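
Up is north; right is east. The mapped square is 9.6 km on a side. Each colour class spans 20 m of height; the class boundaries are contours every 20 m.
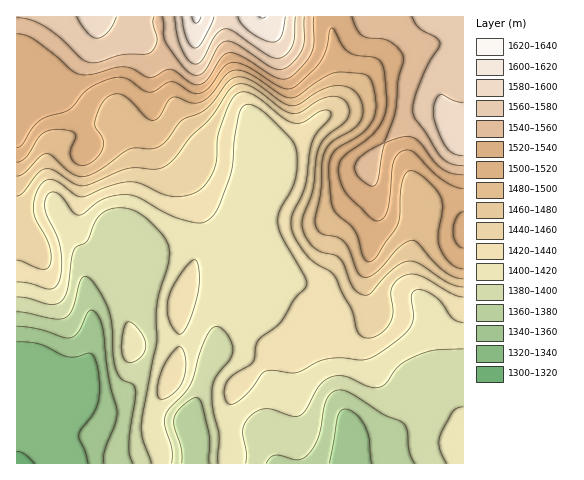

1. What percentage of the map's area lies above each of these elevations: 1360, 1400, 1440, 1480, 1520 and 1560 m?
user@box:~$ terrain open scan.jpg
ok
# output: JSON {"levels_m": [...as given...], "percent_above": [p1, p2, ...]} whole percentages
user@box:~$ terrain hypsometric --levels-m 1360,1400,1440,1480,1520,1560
{"levels_m": [1360, 1400, 1440, 1480, 1520, 1560], "percent_above": [93, 75, 44, 34, 20, 8]}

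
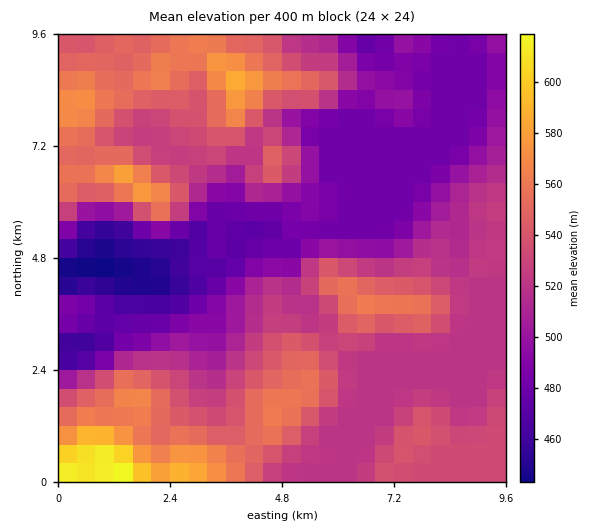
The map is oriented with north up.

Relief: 440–625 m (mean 520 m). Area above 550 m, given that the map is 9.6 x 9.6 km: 18.3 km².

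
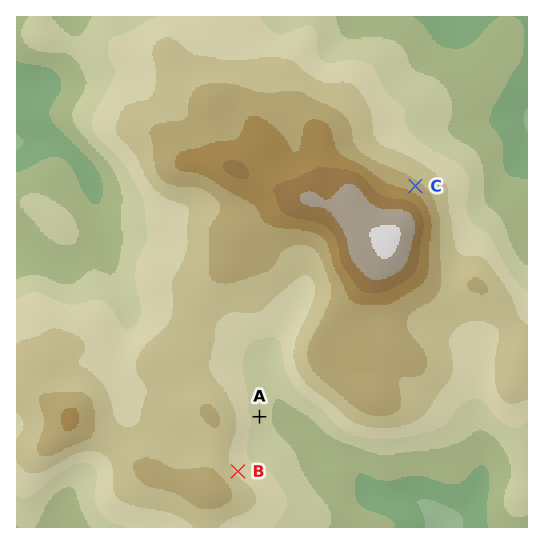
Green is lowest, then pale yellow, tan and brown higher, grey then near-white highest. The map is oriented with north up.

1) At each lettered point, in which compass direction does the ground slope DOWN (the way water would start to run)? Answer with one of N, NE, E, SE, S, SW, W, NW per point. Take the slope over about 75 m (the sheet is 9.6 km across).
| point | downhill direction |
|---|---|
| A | E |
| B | NE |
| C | NE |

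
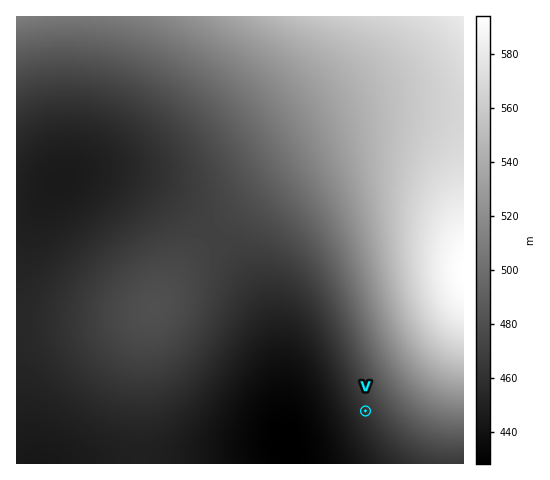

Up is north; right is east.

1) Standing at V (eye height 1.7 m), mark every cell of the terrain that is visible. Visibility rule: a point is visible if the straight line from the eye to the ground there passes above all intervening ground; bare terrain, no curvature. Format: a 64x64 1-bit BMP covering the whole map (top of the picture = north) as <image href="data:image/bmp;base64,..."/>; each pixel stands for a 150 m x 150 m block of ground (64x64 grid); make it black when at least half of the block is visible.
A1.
<image width="64" height="64" href="data:image/bmp;base64,Qk0+AgAAAAAAAD4AAAAoAAAAQAAAAEAAAAABAAEAAAAAAAACAAATCwAAEwsAAAIAAAAAAAAA////AAAAAADAA//////4AIAD//////AAAAH/////8AAAAf/////wAAAA//////AAAAD/////+AAAAP/////8AAAA//////4AAAB//////wAAAH//////gAAAf//////AAAB//////+AAAH//////4AAAP////f/gAAA////8/+AAAD////z/4AAAP///+P/gAAAf///4f+AAAB////h/wAAAH///+D+AAAAP///4HgAAAA////gAAAAAB///8AAAAAAH///wAAAAAAP///AAAAAAAf//8AAAAAAB///wAAAAAAD///AAAAAAAH//8AAAAAAAP//wAAAAAAAf//AAAAAAAA//8AAAAAAAB//wAAAAAAAD//AAAAAAAAH/8AAAAAAAAP/wAAAAAAAA//AAAAAAAAB/4AAAAAAAAD/gAAAAAAAAH+AAAAAAAAAfwAAAAAAAAAcAAAAAAAAAAAAAAAAAAAAAAAAAAAAAAAAAAAAAAAAAAAAAAAAAAAAAAAAAAAAAAAAAAAAAAAAAAAAAAAAAAAAAAAAAAAAAAAAAAAAAAAAPgAAAAAAAAH/AAAAAAAAD/+AAAAAAAB//4AAAAAAB///wAAAAAD////AAAAD/////+AAAAP/////4AAAA//////wAAAD//////AAAAP/////+AAAA//////4AAAD//////gAAAA=="/>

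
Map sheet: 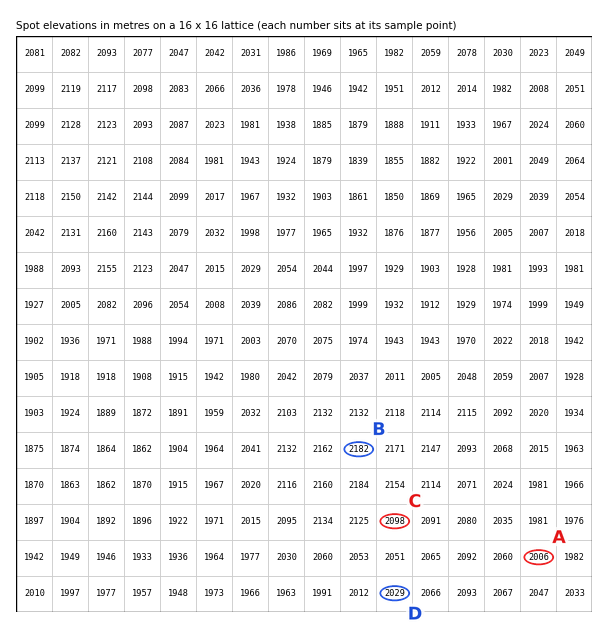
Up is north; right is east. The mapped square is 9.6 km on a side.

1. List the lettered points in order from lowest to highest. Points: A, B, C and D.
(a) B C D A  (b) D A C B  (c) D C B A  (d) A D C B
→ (d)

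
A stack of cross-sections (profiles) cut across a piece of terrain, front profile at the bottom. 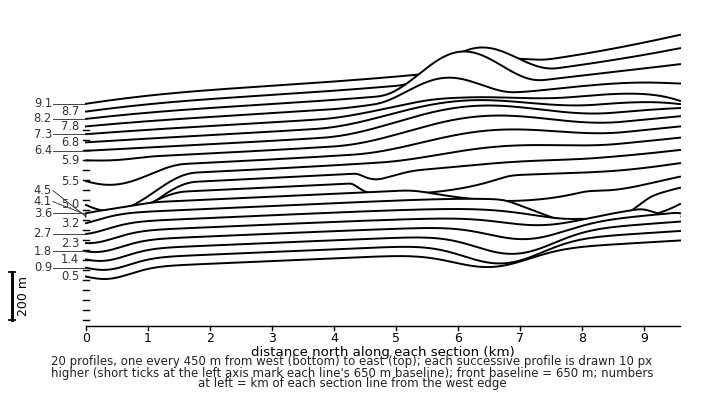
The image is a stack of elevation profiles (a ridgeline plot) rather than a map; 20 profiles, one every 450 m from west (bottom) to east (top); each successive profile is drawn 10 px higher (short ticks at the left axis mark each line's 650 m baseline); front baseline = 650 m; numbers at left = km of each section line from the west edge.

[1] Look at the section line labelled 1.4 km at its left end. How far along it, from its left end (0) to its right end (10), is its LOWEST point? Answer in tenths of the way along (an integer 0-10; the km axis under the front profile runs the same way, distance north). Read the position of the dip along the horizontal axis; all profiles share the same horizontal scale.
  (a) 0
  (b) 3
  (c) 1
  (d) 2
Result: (a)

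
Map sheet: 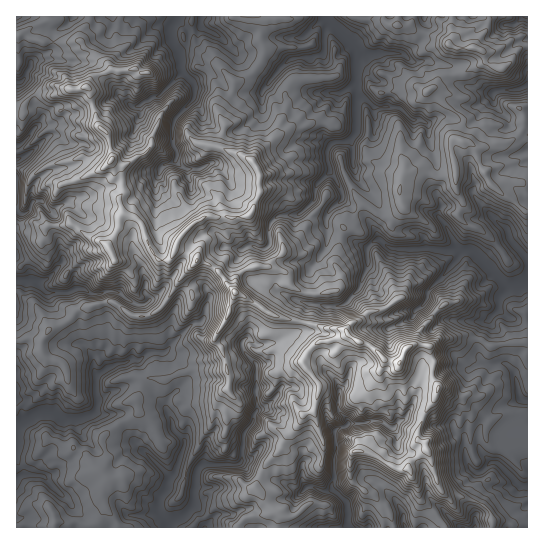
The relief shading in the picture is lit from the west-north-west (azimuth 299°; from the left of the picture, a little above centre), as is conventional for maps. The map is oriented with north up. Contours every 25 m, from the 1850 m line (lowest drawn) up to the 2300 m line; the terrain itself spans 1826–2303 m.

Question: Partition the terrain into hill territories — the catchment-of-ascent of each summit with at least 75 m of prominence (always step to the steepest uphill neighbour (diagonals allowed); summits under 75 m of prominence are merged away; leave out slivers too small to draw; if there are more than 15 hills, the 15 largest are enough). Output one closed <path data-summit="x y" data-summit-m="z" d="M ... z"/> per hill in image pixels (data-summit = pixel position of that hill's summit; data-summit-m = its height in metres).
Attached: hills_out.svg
<path data-summit="399 363" data-summit-m="2303" d="M55 135l-6 1-18 16-15 7 1 369 511-1 0-268-15-16-16 10-10 11-16-13-81-3-11-9-11-20-25-20-2-9-11-19-13 12-2 16-14 14-23 3-7 7-2 22-4 4-15-4-9 5-2 8 9 19 7 7 15 7 13 2 25 12-7 25-26 13-14 2-12-6-4 0-3 6-3-2-12-3-21 16-33-3-6-2-5 2-13 0 2-28-7-20-9-1-17-12-11-1-5 2-12 0-5-4-8 0-5-19-9-8-3-16 1-4 14-15 5-14-7-8-8-2 4-4-1-12-4-12-5-5 22-7 7-12 0-4-3-3-18-1z"/><path data-summit="235 293" data-summit-m="2289" d="M305 57l-18 4-10 10-14 19-2 21-19 18-5 3-12 0-10-3 1 12-4 21-14 7-11 1 4 13 0 10-14 8-4-1-9-10 0-7-5-8 2-6-4 0-8-4-12-26-4-4 8-21-1-8-7 1-12-10-6 0-9 6-17 2-15 10-8 0-11 9-17 1-15 18-7 3 1 13 10-4 16-15 10-5 14 8 18 1 3 3 0 4-7 12-22 7 5 5 4 12 1 12-4 4 8 2 7 8-5 14-14 15-1 4 3 16 9 8 5 19 8 0 5 4 12 0 5-2 11 1 17 12 9 1 7 20-2 28 13 0 5-2 6 2 33 3 21-16 12 3 3 2 3-6 4 0 12 6 14-2 26-13 7-25-25-12-13-2-15-7-7-7-9-19 2-8 9-5 15 4 4-4 2-22 7-7 23-3 14-14 2-16 12-10-2-20 4-10-7-8 0-6 5-15 8-11 2-9-22-1-8-4-2-14 0-9 2-7z"/><path data-summit="474 47" data-summit-m="2092" d="M527 16l-102 0 2 10-4 13-10 10-8 6-25-1 7 12 0 5-6 11 4 3 3 6 0 14-2 2-11 0-1 25-17-1-6 8 2 24-24 7 12 20 2 9 25 20 11 20 8 8 8 2 35-1 12 3 29 0 16 13 10-11 16-10 15 15z"/>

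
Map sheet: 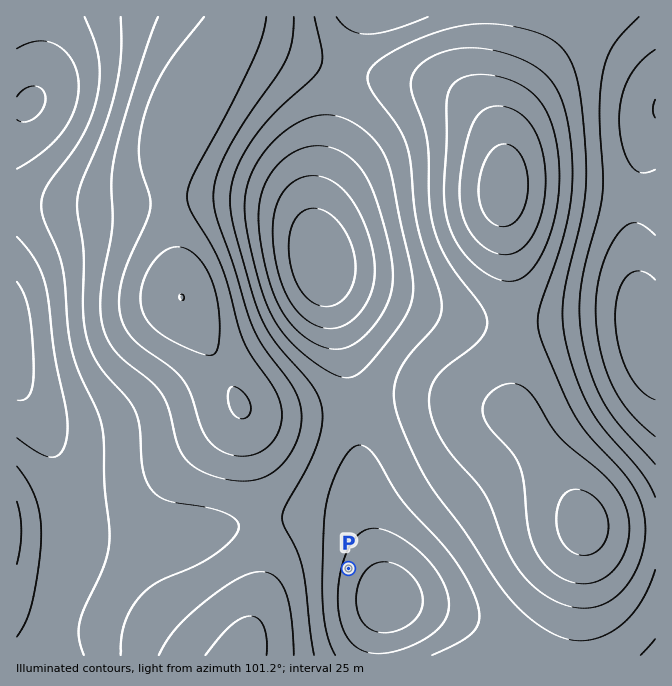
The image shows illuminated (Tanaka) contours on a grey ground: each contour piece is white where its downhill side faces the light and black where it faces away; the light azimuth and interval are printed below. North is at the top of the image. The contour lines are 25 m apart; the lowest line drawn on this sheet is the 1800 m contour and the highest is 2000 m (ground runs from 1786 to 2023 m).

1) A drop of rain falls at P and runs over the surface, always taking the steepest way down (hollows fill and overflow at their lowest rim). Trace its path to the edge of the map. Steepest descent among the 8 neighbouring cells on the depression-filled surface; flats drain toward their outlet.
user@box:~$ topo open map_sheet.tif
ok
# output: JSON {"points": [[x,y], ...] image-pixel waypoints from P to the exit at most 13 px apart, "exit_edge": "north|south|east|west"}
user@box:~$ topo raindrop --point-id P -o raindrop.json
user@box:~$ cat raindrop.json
{"points": [[348, 568], [335, 568], [322, 568], [308, 568], [295, 568], [282, 580], [268, 594], [258, 607], [254, 620], [249, 634], [244, 647], [240, 655]], "exit_edge": "south"}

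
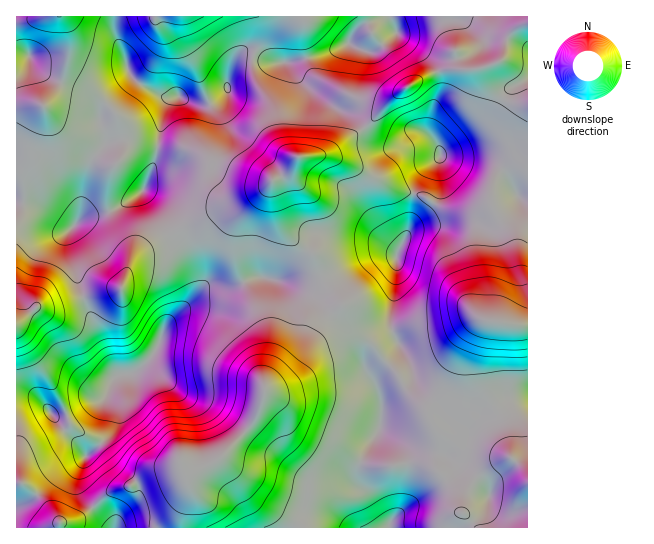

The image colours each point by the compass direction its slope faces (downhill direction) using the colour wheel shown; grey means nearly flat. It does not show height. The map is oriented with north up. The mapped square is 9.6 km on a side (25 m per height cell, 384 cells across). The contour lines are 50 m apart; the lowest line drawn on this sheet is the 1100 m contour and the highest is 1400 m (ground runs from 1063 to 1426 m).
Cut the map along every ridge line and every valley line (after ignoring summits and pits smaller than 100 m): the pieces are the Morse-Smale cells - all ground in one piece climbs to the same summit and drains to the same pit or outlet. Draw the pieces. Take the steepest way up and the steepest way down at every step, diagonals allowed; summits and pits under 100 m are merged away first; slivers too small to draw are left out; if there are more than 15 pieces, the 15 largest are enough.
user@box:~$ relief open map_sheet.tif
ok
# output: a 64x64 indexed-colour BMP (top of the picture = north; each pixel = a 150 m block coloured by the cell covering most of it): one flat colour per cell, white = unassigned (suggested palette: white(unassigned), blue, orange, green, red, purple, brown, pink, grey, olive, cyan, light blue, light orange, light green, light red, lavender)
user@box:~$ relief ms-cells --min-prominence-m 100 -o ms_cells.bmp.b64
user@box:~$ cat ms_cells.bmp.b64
<image width="64" height="64" href="data:image/bmp;base64,Qk12CAAAAAAAAHYAAAAoAAAAQAAAAEAAAAABAAQAAAAAAAAIAAATCwAAEwsAABAAAAAAAAAA////ALR3HwAOf/8ALKAsACgn1gC9Z5QAS1aMAMJ34wB/f38AIr28AM++FwDox64AeLv/AIrfmACWmP8A1bDFABEREREREREREREURERERERERERERERESZmZmZmSIiIiERERERERERERERRERERERERERERERESZmZmZmSIiIiIRERERERERERERFERERERERERERERESZmZmZmZIiIiIhEREREREREREREURERERERERERERERJmZmZmZkiIiIiERERERERERERERFERERERERERERERJmZmZmZmSIiIiIREREREREREREREURERERERERERERJmZmZmZmZkiIiIhEREREREREREREUREREREREREREREmZmZmZmZmZIiIiEREREREREREREREURERERERERERESZmZmZmZmZmSIiIREREREREREREREREURERERERERERJmZmZmZmZmZmSIhEREREBERERERERERFERERERERERESZmZmZmZmZIiIiEREREQARERERERERERRERERERERERJmZmZmZmSIiIiIREREQAAEREREREREREURERERERERESZmZmZkiIiIiIhEREQAAABERERERERERFERERERERERJmZmZkiIiIiIiEREQAAAAERERERERERERRERERERERESZmZkiIiIiIiIREVVQAAARERERERERERFERERERERERJmZmSIiIiIiIhEVVVVQABERERERERERERREREREREREmZmSIiIiIiIiEVVVVVVRERERERERERERFEREREREREmZmSIiIiIiIiJVVVVVVVUREREREREREREURERERERESZmSIiIiIiIiIlVVVVVVVREREREREREREREURERERERJmSIiIiIiIiIiVVVVVVVVVVERERERERERERHkREREREmSIiIiIiIiIiJVVVVVVVVVVRERERERERERER5ERERERJIiIiIiIiIiIlVVVVVVVVVVUREREREREREREURERERE4iIiIiIiIiIiVVVVVVVVVVVVERERERERERERFERERE7uIiIiIiIiIiJVVVVVVVVVVVUREREREREREREeRERE7u4iIiIiIiIiIlVVVVVVVVVVVRERERERERERER7kRO7u4iIiIiIiIiIiVVVVVVVVVVVVUREREREREREREe7u7u7iIiIiIiIiIiKlVVVVVVVVVVVVERERERERERERHu7u7uIiIiIiIiIiIqpVVVVVVVVVVVVRERERERERERER7u7u4iIiIiIiIiIiqqqqpVVVVVVVVVURERERERERERHu7u7iIiIiIiIiIiKqqqqqqlVVVVVVVVERERERERERHu7u7uIiIiIiIiIiIqqqqqqqqqVVVVVVXMzMEREREREe7u7u4iIiIiIiIiIiqqqqqqqqqlVVVVVczMzMzMzMzL7u7u7iIiIiIiIiIiKqqqqqqqqqVVVVVczMzMzMzMzMu77u7u4iIiIiIiIiIqqqqqqqqqpVVVVVzMzMzMzMzMy7u77u4iIiIiIiIiIiqqqqqqqqqqVVVVzMzMzMzMzMy7u7u7u7IiIiIiIiIiKqqqqqqqqqqqVVzMzMzMzMzMu7u7u7u7siIiIiIiIiIqqqqqqqqqqqqqXMzMzMzMzMu7u7u7u7u7IiIiIiIiIiqqqqqqqqqqqqozzMzMzMzMu7u7u7u7u7siIiIiIiIiKqqqqIqqqqqqqjMzzMzMzMy7u7u7u7u7uyIiIiIiIiIqqqiIjd2qqqqjMzMzzMzMzLu7u7u7u7u7IiIiIAIiIiqIiIiN3d2qqjMzMzMzM8zLu7u7u7u7u7siIAAAACIiKIiIiI3d3d2qMzMzMzMzPMu7u7u7u7u7u7IAAAAAIiIIiIiIiN3d3dMzMzMzMzMzy7u7u7u7u7tmYAAAAAACIAiIiIiI3d3d0zMzMzMzMzM7u7u7u7u7ZmZgAAAAAAIgCIiIiIjd3d3dMzMzMzMzMzM7u7u7u2ZmZmYAAAAAAAAIiIiIiN3d3d0zMzMzMzMzMzO7u7u2ZmZmZmAAAAAGYAiIiIiIjd3d3TMzMzMzMzMzMzO7ZmZmZmZmZmZmZmZmCIiIiIiI3d3d0zMzMzMzMzMzMzM2ZmZmZmZmZmZmZmZoiIiIiIjd3d3TMzMzMzMzMzMzMzNmZmZmZmZmZmZmZmiIiIiIiN3d3dMzMzMzMzMzMzMzMzNmZmZmZmZmZmZmaIiIiIiI3d3d0zMzMzMzMzMzMzMzMzZmZmZmZmZmZmZoiIiIiIjd3d3TMzMzMzMzMzMzMzMzM2ZmZmZmZmZmZmiIiIiIiN3d3d0zMzMzMzMzMzMzMzMzNmZmZmZmZmZmb//4iIiIjd3d3TN3dzMzMzMzMzMzMzMzZmZmZmZmZgAP//+IiIiI3d13d3d3czMzMzMzMzMzMzM2ZmZmZmZgAA////iIiIiN13d3d3dzMzMzMzMzMzMzMzM2ZmZmZgAAD///+IiIiId3d3d3d3MzMzMzMzMzMzMzMzNmZmZmAAAP///4iIiIh3d3d3d3dzMzMzMzMzMzMzMzMzMzMzMAAA////iIiIiHd3d3d3d3MzN3dzMzMzMzMzMzMzMzMzAAD////4iIiHd3d3d3d3d3d3d3d3czMzMzMzMzMzMzMwAP////iIiId3d3d3d3d3d3d3d3d3cwAAMzMzMzMzMzAA////+IiId3d3d3d3d3d3d3d3d3d3AAADMzMzMzMzMwD///+IiIh3d3d3d3d3d3d3d3d3d3dwAAMzMzMzMzMzMP///4iIiHd3d3d3d3d3d3d3d3d3d3dwAzMzMzMzMzMz"/>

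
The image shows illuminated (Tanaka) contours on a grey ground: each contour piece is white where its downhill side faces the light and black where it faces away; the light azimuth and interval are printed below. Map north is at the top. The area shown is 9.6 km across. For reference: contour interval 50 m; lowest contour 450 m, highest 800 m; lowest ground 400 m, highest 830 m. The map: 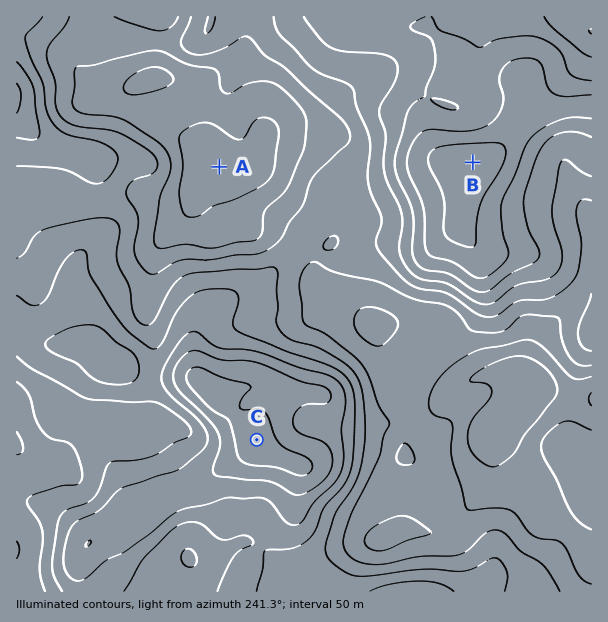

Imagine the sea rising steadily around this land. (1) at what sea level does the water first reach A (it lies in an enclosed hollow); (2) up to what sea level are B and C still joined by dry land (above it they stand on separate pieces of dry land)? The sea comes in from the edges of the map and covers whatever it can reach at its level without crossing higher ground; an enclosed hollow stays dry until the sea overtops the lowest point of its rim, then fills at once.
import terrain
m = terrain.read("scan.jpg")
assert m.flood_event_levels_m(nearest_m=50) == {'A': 500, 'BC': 550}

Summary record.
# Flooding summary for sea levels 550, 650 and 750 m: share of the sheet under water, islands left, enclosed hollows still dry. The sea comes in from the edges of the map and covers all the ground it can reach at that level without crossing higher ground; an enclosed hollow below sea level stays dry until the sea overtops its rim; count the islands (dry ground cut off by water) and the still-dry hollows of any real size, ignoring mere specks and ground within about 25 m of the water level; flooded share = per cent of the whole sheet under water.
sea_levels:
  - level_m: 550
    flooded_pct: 32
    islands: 0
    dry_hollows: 0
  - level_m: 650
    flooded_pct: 65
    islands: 0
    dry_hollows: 0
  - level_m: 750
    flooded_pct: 91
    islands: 1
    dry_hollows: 0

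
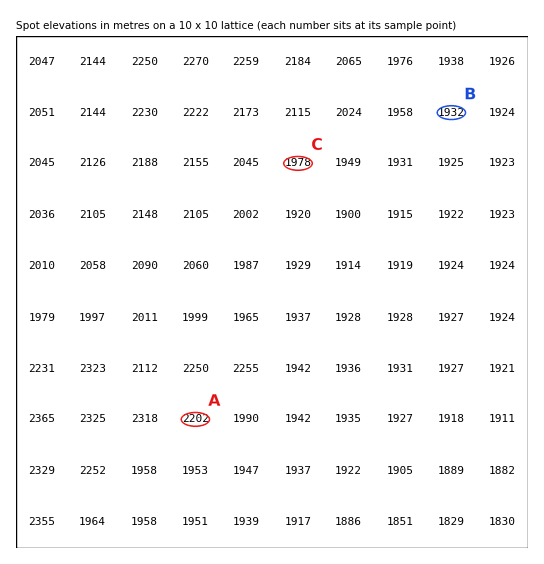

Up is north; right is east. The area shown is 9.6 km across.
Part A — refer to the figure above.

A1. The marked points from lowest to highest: B C A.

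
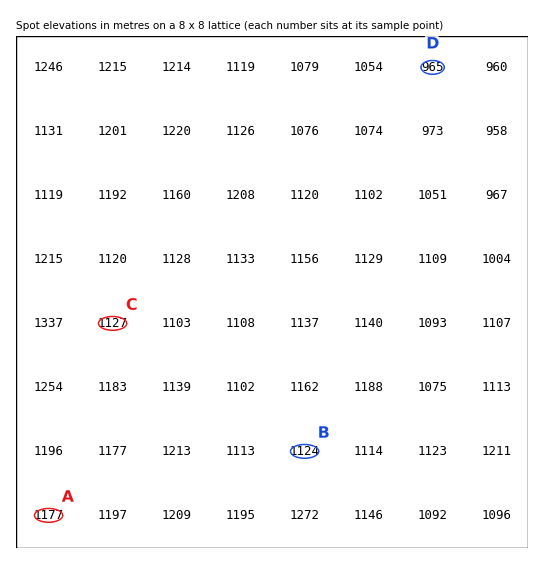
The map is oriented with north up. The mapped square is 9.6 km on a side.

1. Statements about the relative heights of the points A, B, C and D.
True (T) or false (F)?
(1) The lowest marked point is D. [T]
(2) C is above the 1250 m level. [F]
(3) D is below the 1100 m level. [T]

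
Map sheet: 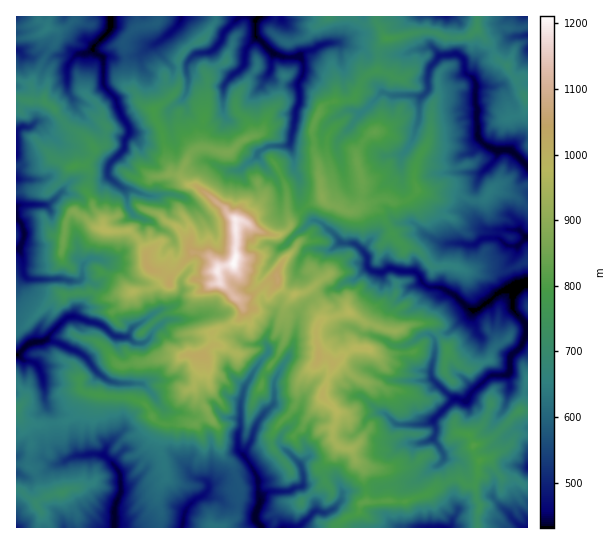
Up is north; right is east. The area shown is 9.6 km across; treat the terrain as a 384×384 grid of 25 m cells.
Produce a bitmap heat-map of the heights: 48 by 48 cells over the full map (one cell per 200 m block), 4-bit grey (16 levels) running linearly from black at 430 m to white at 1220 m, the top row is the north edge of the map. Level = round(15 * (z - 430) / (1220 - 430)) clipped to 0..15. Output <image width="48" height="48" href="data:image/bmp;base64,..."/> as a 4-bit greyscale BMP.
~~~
<image width="48" height="48" href="data:image/bmp;base64,Qk32BAAAAAAAAHYAAAAoAAAAMAAAADAAAAABAAQAAAAAAIAEAAATCwAAEwsAABAAAAAAAAAAAAAAABEREQAiIiIAMzMzAERERABVVVUAZmZmAHd3dwCIiIgAmZmZAKqqqgC7u7sAzMzMAN3d3QDu7u4A////ACNDIyIQEjMhIzMxARESRWZVQzIiEkUzITRUMzIQEjMhEjMyASNCI1Z2VVREMkVCIkVVRDMQEzMiESIyATRUNEZ3d3ZlQ0VDM0RVVUQhEzMzIRIyERIkVkV3ZmZmVWVERDNEREQxEjRDIiIyATQzZlZ3dmVWZmZVRDQzMzMhIzRDIiMxEkU0ZmiId2ZUVmZlQjQzIiERMzQzMzMhJFQ0aImHdmZkRWdlQzRDMiISI0REREQRNVRleZmHZVRDRXdmU0REQzMiNEVVVlUiNmZ3iZiHZlQzVnZlVERERERDNGZ3d3YzJXZ3mpl3ZEMyVmZVVFRERERERXd3eIU0M2d4mql2VVQxRUVUVVQzRVVVZnZ4iHdEU0d4qph2ZmZTEhNURUQjVWZmZlZ5mYZDZUeIqod3d3ZUIRJDJEMTRmVDRFZ5qpdTZkeZqpiYdmUyRCEiFDITVlJGZmeIqqh1RleaqqmId2U0VEMQExETRCNneIiau6iYVmWKu6mIiGZEZVRCAwEjISV2Zniau7qpdXZ6uqqqh3dUZUMyARABI1ZTNEeImrqYhnh6upqYd2ZUVDIzIEIRJEMjNVV4mqqal4iKqZiImYZVQyEiMEQzERJGVFVmeImrqYmJqpmZiHdlMQEhEDREMjV3h2VniImsuZmJqqqHdmVDIQARATRFZVZ4mYiImZvcupqZmJl2ZVQxEBAAATNFVVZ4mZqprN3cu7qZl3dlRTIRESEQABIjNEZniau6vO7du8mImXVCIyEiMzMhEBJFZUZmeru7rO7tubl4iHUiISJEREMiERJGdVVWirqrvN3typqHZmUjRFRTMyIiEQJGhmd4irqau7zsqYeHZDM0ZmVCIREhABJGh3mqqZmauqvty6h3ZERVZlQzIiEREAJFd4qph3iqqZzuyol1RWd2ZlREQyIhERIzeIiYZomJiKzcuYh2Z4iHdmZVQzMyEhEjVnd2V2Z3ecyqmYh3iIiHd3dlVDRDIiNERWZUNFVnm7mIiHdniIeHd3dmVDNEMhI0VWUzVniJqYd3h3dXiHeHdmdlVDIzMiNEZmUkZ3iJiHZVZnZXh3eHdmdlQzETISNVZmUyRmeIh3d1RnVXh3d3ZVZlQzIRECRVVWZTJFd3iIiHRENHd3d3ZlZlQyEAASREVWZTE1d3d3d4dlJHd2Z3dlRlQxASEiI0VVVUE1dnd2Znd2M3d2V3dlRVQxAjM0M1VEVSJGZmZ2VmZ2MmdmVWZmRVQhE0RFVVQ0VBNWZVZmRlVmQVd2ZVVVRFQhE0RFVUM0QRRVVlVlNVRFQUZmZlREM0QxEjRUVEI0ITREVVRlJFMjMTRVZlVVUkMxEjRERDEjITMzRERVMTMTMSRVVmZmUkMhE0RCMzERESMjNENEQxMhERNEVWZVUyMhNFQxIzIQASIiI0MiQxIQERIzRFVUQyETNEQiMzMhASMiEjRCIxASMyEiNFZlQ0RERDMjNEMiEBMyISNDEiAiI0QzRFZmVVVFVDMjNEMzIAIzMhI0IRARE0VURVVUMzI0VDMg=="/>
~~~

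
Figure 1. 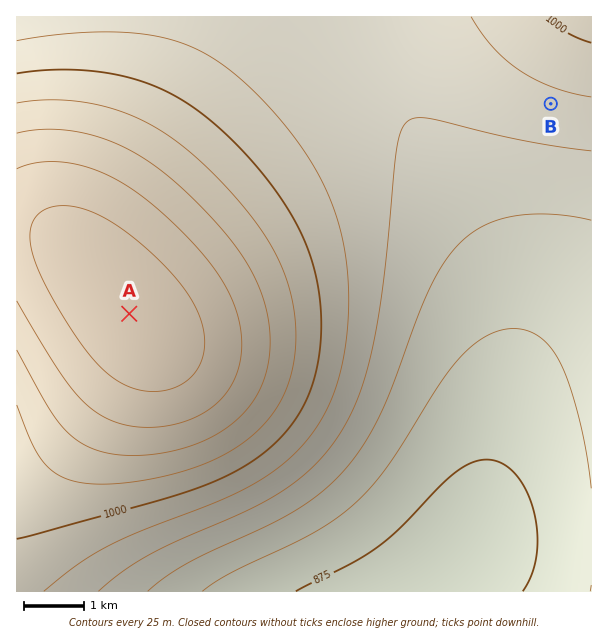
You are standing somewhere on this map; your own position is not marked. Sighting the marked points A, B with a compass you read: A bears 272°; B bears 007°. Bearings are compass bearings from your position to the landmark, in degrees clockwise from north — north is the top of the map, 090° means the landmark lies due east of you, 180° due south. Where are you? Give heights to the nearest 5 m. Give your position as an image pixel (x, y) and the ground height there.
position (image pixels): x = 523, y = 328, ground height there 900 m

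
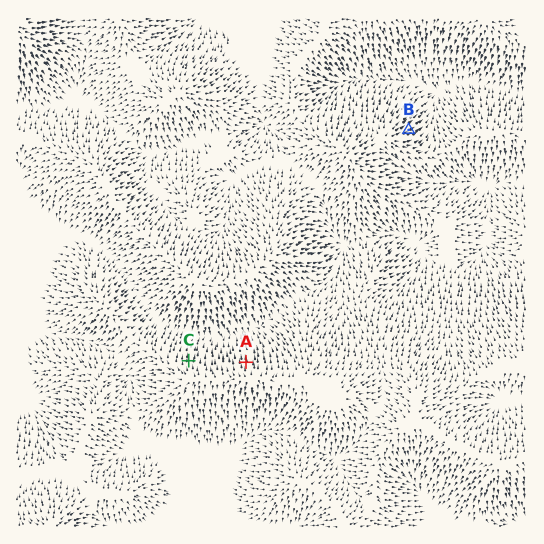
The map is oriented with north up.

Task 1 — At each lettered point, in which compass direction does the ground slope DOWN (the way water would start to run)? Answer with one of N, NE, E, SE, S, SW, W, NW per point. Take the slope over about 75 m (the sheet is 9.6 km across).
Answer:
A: N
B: NE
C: N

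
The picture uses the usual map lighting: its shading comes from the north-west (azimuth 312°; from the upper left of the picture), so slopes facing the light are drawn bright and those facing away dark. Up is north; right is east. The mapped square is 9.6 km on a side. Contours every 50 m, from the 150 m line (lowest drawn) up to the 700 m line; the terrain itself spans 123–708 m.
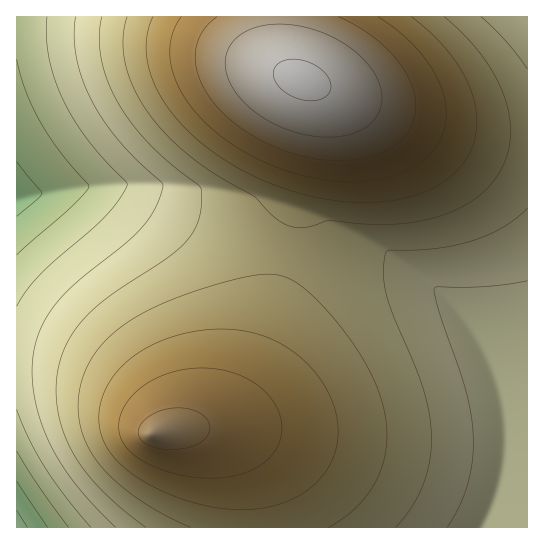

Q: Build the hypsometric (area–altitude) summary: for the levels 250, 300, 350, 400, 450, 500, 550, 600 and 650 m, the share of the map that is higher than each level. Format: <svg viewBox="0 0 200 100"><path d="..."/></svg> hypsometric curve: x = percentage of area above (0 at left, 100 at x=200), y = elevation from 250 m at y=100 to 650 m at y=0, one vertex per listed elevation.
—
<svg viewBox="0 0 200 100"><path d="M194 100l-9-12-24-13-27-13-38-12-33-12-24-13-18-13-11-12"/></svg>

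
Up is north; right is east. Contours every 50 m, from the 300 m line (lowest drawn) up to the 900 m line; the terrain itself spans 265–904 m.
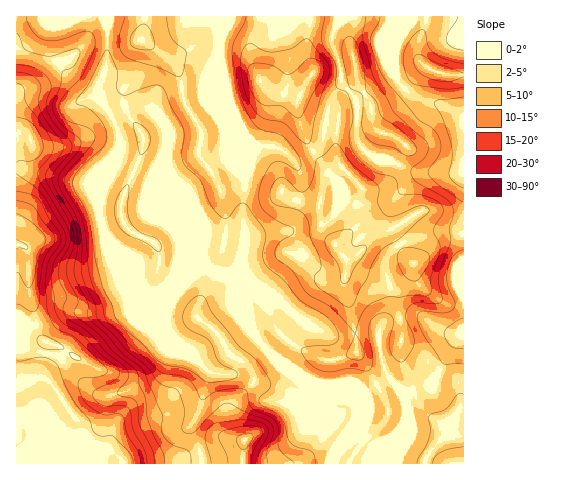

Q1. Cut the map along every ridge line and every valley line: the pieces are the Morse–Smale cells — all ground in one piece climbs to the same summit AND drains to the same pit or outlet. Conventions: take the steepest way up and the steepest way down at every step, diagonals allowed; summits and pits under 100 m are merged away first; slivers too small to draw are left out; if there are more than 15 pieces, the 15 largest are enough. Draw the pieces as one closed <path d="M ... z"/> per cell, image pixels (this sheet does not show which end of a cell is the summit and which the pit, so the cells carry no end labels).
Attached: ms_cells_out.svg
<path d="M397 16l-288 0-3 52-10 24 16 26 6-6 12-5 16 0 4 1 12 14 8 16-2 12 1 19 34 82 5-13 23 3 11 4-5 34 10 26 3-15 16 0 12 7 27 26 0 4-21 29-1 6 26 18 20 8 12 11 8 2 7 6 8 23 2-5 0-33 2-2 20-11 19 13 20-6 10-11 20-36 7-4 0-218-19-11-34-12-16-17-1-24 4-12z"/><path d="M108 16l-92 1 0 446 185 1-1-12-8-18-1-8 11-22 7-33 7 3 14 0 12-23 14-14 14 16 13 8 22-34 0-4-27-26-12-7-16 0-3 15-10-26 0-8 5-20 0-6-34-7-5 13-34-82 0-35-7-12-9-11-7-4-16 0-12 5-6 6-12-17-4-9 10-24z"/><path d="M256 337l-14 14-12 23-14 0-7-3-7 33-11 22 1 8 8 18 2 11 132 1 4-10 11-11 9-5-15-7-20-20 2-8 18-4-14-11-20-8-35-23z"/><path d="M463 336l-6 3-20 36-10 11-20 6-19-13-20 11-2 2 0 33-2 5-8-23-7-6-13-1-11 3-2 8 2 3 18 17 15 7-9 5-11 11-4 9 129 1z"/><path d="M463 16l-65 0 0 25-4 12 1 24 11 14 12 7 27 8 18 10z"/>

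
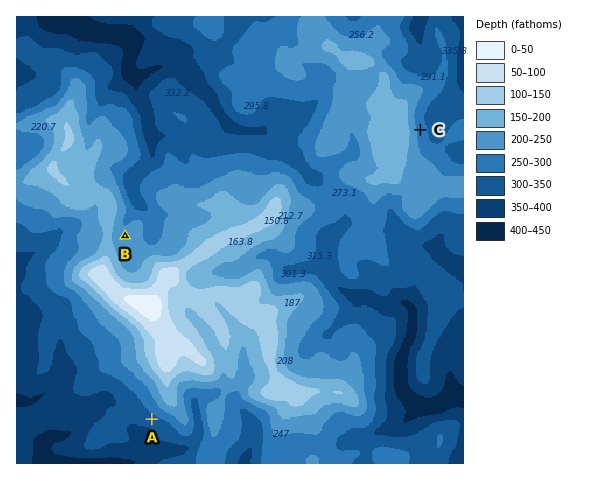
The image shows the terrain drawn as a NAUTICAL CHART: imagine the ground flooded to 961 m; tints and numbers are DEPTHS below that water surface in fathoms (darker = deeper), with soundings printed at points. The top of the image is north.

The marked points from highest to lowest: B C A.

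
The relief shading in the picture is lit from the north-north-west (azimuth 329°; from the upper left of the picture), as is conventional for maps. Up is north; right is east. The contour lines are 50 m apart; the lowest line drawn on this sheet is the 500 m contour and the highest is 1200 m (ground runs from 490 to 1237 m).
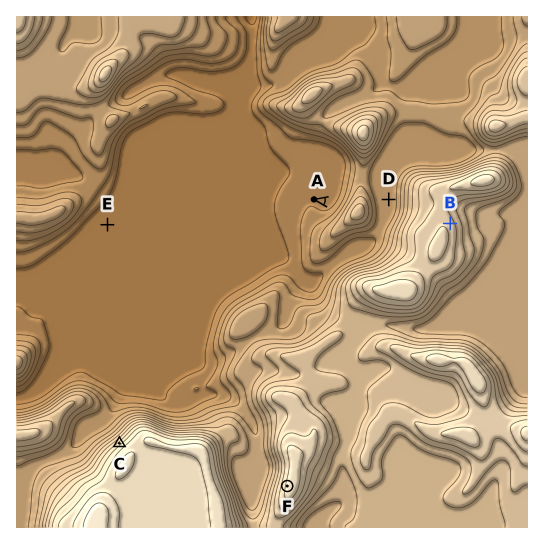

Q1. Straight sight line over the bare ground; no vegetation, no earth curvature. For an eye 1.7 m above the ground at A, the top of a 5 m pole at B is out of sight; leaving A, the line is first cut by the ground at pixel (343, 205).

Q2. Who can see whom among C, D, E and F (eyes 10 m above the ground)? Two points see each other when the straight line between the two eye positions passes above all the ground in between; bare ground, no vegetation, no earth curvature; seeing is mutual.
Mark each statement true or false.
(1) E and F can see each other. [true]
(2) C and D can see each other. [false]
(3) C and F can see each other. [false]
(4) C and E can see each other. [true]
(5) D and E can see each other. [false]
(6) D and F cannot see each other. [true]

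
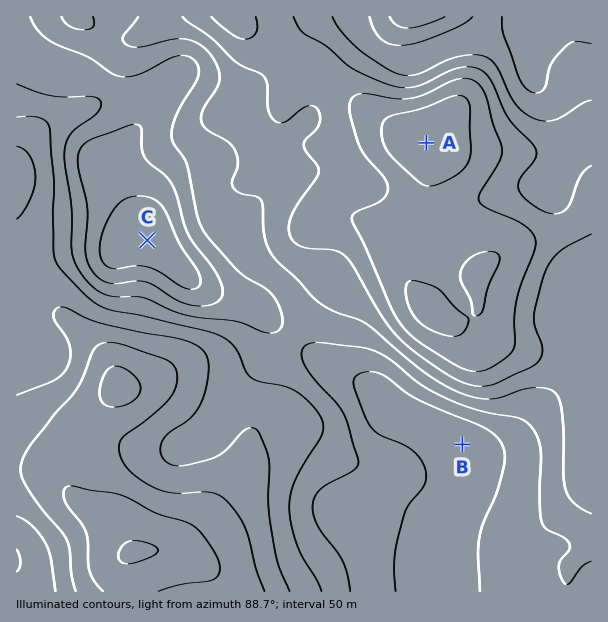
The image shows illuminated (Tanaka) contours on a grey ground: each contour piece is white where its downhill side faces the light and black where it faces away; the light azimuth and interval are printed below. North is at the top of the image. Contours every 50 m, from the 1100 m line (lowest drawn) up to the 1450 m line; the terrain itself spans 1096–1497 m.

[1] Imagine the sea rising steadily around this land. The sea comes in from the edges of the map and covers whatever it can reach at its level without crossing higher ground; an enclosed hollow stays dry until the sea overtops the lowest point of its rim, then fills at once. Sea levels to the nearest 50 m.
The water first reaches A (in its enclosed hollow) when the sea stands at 1250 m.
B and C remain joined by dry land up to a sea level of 1350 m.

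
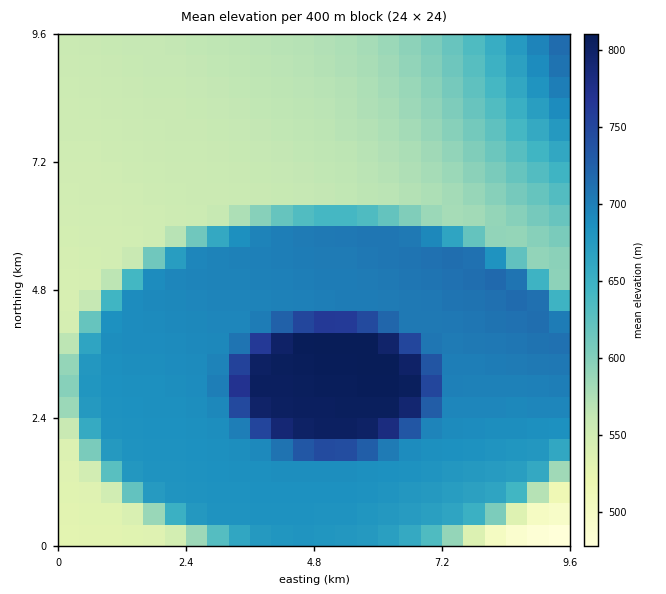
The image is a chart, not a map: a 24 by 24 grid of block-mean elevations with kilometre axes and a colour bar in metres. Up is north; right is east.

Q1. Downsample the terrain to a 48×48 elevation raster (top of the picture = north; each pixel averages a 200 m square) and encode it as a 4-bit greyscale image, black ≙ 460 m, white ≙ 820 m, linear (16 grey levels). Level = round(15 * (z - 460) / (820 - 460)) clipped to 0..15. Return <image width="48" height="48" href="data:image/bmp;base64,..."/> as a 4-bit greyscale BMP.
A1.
<image width="48" height="48" href="data:image/bmp;base64,Qk32BAAAAAAAAHYAAAAoAAAAMAAAADAAAAABAAQAAAAAAIAEAAATCwAAEwsAABAAAAAAAAAAAAAAABEREQAiIiIAMzMzAERERABVVVUAZmZmAHd3dwCIiIgAmZmZAKqqqgC7u7sAzMzMAN3d3QDu7u4A////ADMzMzMzMzRWeJmZmZmZmZiIdkMiERERETMzMzMzRWeJmZmZmZmZmZmZmIdUIhERETMzMzNFaJmZmZmZmZmZmZmZmYiHVCIhETMzMzRnmZmZmZmZmZmZmZmZmZmIh1MiIjMzM1eJmZmZmZmZmZmZmZmZmZmZiIZDIjMzNXmZmZmZmZmZmZmZmZmZmZmZmYh1MjMzV5mZmZmZmZmZmZmZmZmZmZmZmZmHUzM1eZmZmZmZmZmZmqqqmZmZmZmZmZmZdTNGmZmZmZmZmZmqqru6qqqZmZmZmZmZlzRomZmZmZmZmaq8zd3d3LqqqZmZmZmZmDR5mZmZmZmZqrze7u7u7ty6qqqpmZmZmTWJmZmZmZmaq87u7u7u7u7cqqqqqqqqqkaJmZmZmZmqvO7u7u7u7u7tuqqqqqqqqkeZmZmZmZqqze7u7u7u7u7uy6qqqqqqqkeZmZmZmaqqzu7u7u7u7u/+26qqqqqqqkeZmZmZqqqqzu7u7u7v///+26qqqqqqqkeZmZmaqqqqze7u7u/////+26qqqqqqqkaZmZmqqqqqve7u7v/////tyqqqqqqqqkaJmZqqqqqqq97u//////7suqqqqqqqqjV5maqqqqqqqrzu7////u3LqqqqqqqqujRomqqqqqqqqqu83u7u3cuqqqqqqqq7ujRXmqqqqqqqqqqqu7y7u6qqqqqqqqu7uTNFiaqqqqqqqqqqqqqqqqqqqqqqq7u7qDREaJqqqqqqqqqqqqqqqqqqqqqqu7u6hkRERomqqqqqqqqqqqqqqqqqqqq7u7uoZURERGiaqqqqqqqqqqqqqqqqqqu7u7mGVUREREV4mqqqqqqqqqqqqqqqqru7updlVkRERERGeaqqqqqqqqqqqqqqq7u6l2VWZkREREREVniaqqqqqqqqqqqqqqqXZVVmZkREREREREVomaqqqqqqqqqqmYdlVVZmZkRERERERERFVneJmZmZmZh3ZVVVVWZmZ0REREREREREREVVVmZmZVVVVVVVVmZmd0REREREREREREREREREREVVVVVVZmZnd0RERERERERERERERERERFVVVVVWZmZ3d0RERERERERERERERERERVVVVVVWZmd3eERERERERERERERERERERVVVVVVmZnd3iEREREREREREREREREREVVVVVVZmZnd4iERERERERERERERERERFVVVVVVZmZ3eIiURERERERERERERERERVVVVVVWZmd3iImURERERERERERERERERVVVVVVWZmd3iJmUREREREREREREREREVVVVVVVmZnd4iJmkRERERERERERERERFVVVVVVVmZnd4iZmkRERERERERERERERVVVVVVVZmZ3eIiZqkREREREREREREREVVVVVVVVZmZ3eImaqkREREREREREREREVVVVVVVWZmd3iImaq0RERERERERERERFVVVVVVVWZmd3iJmaq0RERERERERERERVVVVVVVVWZmd3iJmqq0REREREREREREVVVVVVVVVmZmd4iJmqqw=="/>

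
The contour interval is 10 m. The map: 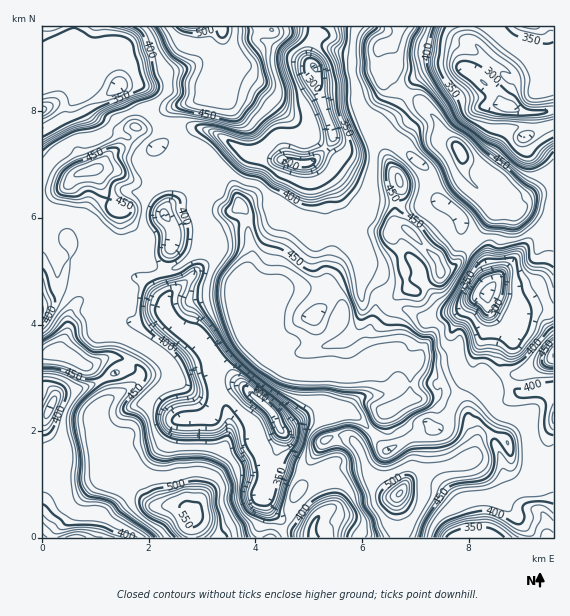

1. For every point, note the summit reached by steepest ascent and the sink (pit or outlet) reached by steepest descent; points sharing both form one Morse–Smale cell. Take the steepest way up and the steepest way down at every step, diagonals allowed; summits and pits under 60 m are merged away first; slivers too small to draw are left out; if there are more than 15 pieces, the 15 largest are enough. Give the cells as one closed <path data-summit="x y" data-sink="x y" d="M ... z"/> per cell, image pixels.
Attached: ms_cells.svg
<path data-summit="193 519" data-sink="273 415" d="M72 242l-2 1 1 10-10 35-19 12 0 53 5 1 9-4 15 5 14 11 27-9 16 4 11 8 2 7-9 10-25 15-12 10 0 4 12 25 4 20 0 15 5 4 17 7 20 20 23-1 11 4 8 10 26 19 52 0 14-14-17-15-5-12 0-6 8-18 4-22 5-15-8-21-43-40-23-30-17-8-22-17-4-7 0-13-22-21-43 0-3-26-3-5-6-3-9 0z"/><path data-summit="400 493" data-sink="487 293" d="M401 226l-8 0-3 9 9 14 7 34 4 6-7 2-15 11-11 3-10 32 7 19-3 8 10 7 14 32 0 4-10 5-10 21-18 13-8-9-4-2-20 4-6 12 6 18 40-3 20 24 8 5 4 0 10-14 10-7 42-11 12-5 4-7 3-11 6-5 13 0 8 4 5 10 1 11 5 6 9 3 28-2 1-66-13-10-22 2-14-16-3-6 0-10 11-21-4-9-20-22-2-16 4-5 0-8-8-23-12-14-16 23-14 5-6-14-27-27z"/><path data-summit="400 493" data-sink="315 67" d="M364 114l-32 12-1 15-12 16-11 6-31-4-14-8-19 0-24-16-23-8-21 3-11 12-7 5 11 14 11-7 20 3 21 14 9 9 9 25 8 10 0 12 4 17 0 17-14 28 2 10 17 8 8-2 19-16 42-2 16 16 0 14-7 12-10 9-11 4-51 2 25 26 36-1 16 6 13 0 19-10 3-9-7-19 10-32 14-4 18-13-10-39-9-14 1-7 7-3-3-1 0-19 6-20-3-9-8-12 0-9 7-11-21-17z"/><path data-summit="400 493" data-sink="273 415" d="M191 154l-11 0-10 6 9 11 4 9-5 17-13 14 0 4 9 16 0 10-9 22 0 16 4 10 0 6-4 8 0 10 4 7 10 9 18 12 11 4 23 30 43 40 8 21-5 15-4 22-8 18 0 6 5 12 17 14 3-4 1-14 7-14 9-9 19-11-7-15 4-15 9-4 13-2 4 2 8 9 18-13 10-21 10-5 0-4-14-32-6-6-6 0-17 10-13 0-16-6-36 1-9-7-4-8-10-10-21-9-6-47 14-28-4-46-8-10-9-25-9-9-21-14z"/><path data-summit="193 519" data-sink="75 537" d="M56 350l-14 5 0 182 149 1 2-22-6-7-11-4-23 1-20-20-17-7-5-4 0-15-4-20-12-25 0-4 12-10 25-15 9-10-2-7-11-8-16-4-27 9-14-11z"/><path data-summit="460 152" data-sink="508 107" d="M467 26l-67 0-3 11-10 7 4 5 0 18-2 4 8 14 26 20 15 18 4 10 16 15 4 7 3 17 5 9 20 18 6 10 9 0 11 5 6-11 7-6 25-8 0-61-7-3-4-12-18 0-21-7-7-13-22-18 7-15 0-7-13-13z"/><path data-summit="192 27" data-sink="315 67" d="M312 26l-40 0-1 4-7 1-40-1-2 6 7 21 0 11-16 24-20 10-34 9-6 3 0 3 15 12 4 6 4-5 4-1 17-2 23 8 24 16 19 0 14 8 20 4 15-1 10-9 11-14 0-7-14-39-2-21-7-11 0-13 4-9 0-11z"/><path data-summit="400 493" data-sink="468 537" d="M497 435l-16 2-4 6-4 13-6 5-47 12-13 8-10 16 3 41 154-1 0-69-29 1-9-3-5-6-5-20z"/><path data-summit="91 171" data-sink="273 415" d="M169 161l-10 7-7 11-8 3-15-3-14-9-20-1-18 5-10 12-6 3-19 2 1 108 13-6 7-10 8-30-2-12 25 7 3 5 3 26 35-1-8-11 0-11 8-10 8-3 28 2 3-4 0-10-9-16 0-4 13-14 5-18-4-8z"/><path data-summit="460 152" data-sink="315 67" d="M399 26l-86 1 1 12-4 9 0 13 7 11 5 32 9 23 18-9 15-4 12 13 21 16 18-27 11-7-9-10-20-14-9-16-5 1-4-5 0-16 2-3 10-3 6-6z"/><path data-summit="192 27" data-sink="43 109" d="M223 26l-120 0-1 7 3 15 10 3 3 6 1 28 18 1 15 29 23-9 18-4 18-8 12-15 6-11 0-11-7-21z"/><path data-summit="460 152" data-sink="487 293" d="M553 190l-24 7-7 6-6 11-11-5-10-2-5 13-19 23 12 14 8 23 0 8-4 7 17 10 17 6 33 0z"/><path data-summit="91 171" data-sink="43 109" d="M123 85l-12 8-36 16-7 0-7-4-9 0-10 4 1 81 18-1 6-3 10-12 23-7 11-14 10-6 5-14 6-6 7 0 12-12-5-8-5-18-4-3z"/><path data-summit="400 493" data-sink="313 537" d="M365 466l-34 3-24 13-13 15-7 27 12 7 12 2 2 5 86 0 0-19-2-12 1-11-13-6z"/><path data-summit="193 519" data-sink="508 107" d="M553 26l-86 1 2 13 13 13 0 7-7 15 22 18 7 13 21 7 18 0 6 14 5 0z"/>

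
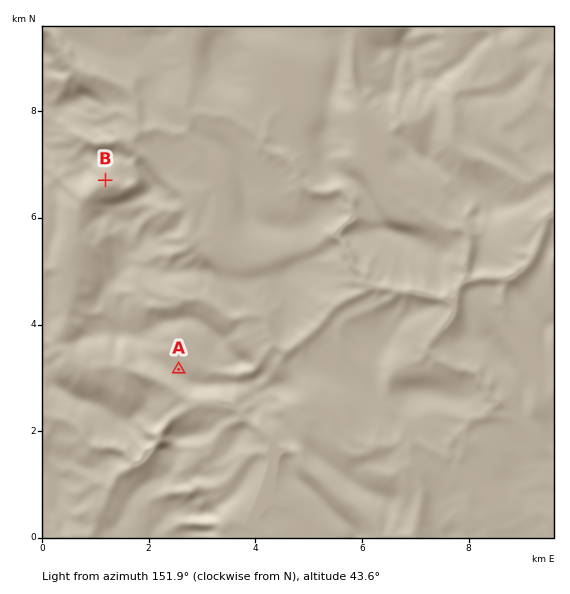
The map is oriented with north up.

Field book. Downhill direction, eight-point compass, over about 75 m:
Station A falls NE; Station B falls SE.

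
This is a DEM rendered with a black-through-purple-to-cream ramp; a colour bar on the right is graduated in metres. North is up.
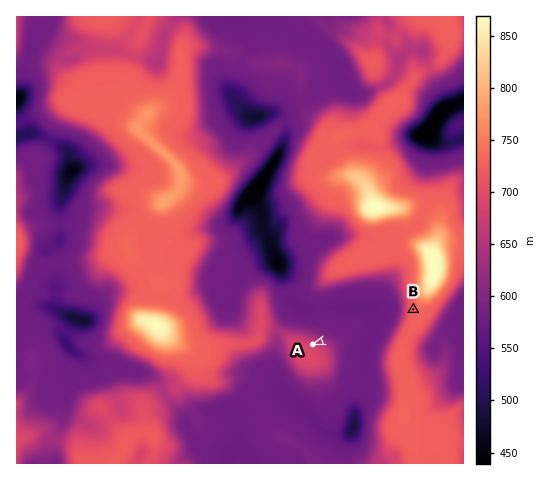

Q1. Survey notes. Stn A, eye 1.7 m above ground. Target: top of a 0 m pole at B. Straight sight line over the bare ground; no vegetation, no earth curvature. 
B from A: seen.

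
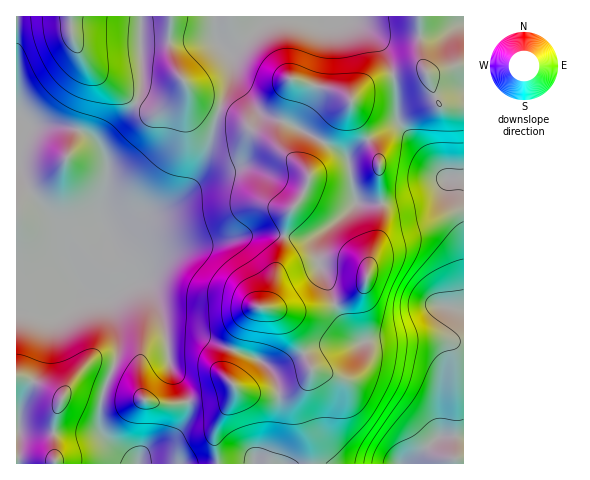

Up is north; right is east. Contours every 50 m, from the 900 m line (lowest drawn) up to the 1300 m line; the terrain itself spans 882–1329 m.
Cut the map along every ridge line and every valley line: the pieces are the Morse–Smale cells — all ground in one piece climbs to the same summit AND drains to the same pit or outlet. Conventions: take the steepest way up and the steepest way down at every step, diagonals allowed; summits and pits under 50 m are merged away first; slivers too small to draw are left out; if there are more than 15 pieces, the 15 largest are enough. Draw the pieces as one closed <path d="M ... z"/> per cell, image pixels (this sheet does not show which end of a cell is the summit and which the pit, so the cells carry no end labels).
<path d="M222 109l-4 3-7 29-9 26-12 21-19 18-25 13-27 20-7 6-3 7-9-32 7-38 0-18-8-20-11-10-17-6-15-2-29 1-6-4-5 1 0 188 44 3 25-14 19 0 5 5 7 19 3 22-5 20-12 28-3 23 1 12 4 7 8 8 25 19 10-14 27-13 10-12 4-8-2-21-16-29-5-34 7 3 28 1 30 13 3-1 7-19 9-16 7-6 9-2 5-8 13-53 4-25 4-11 12-14 6-15-3-9-32-28-21-13-12-12z"/><path d="M232 64l-2 20-10 25 24 11 9 10 16 8 31 26 9 11-5 18-15 20-2 7-4 25-13 53-5 8-9 2-7 6-16 34 1 3 28 10 10 10 6 18 2 23-5 27-7 19-10 5 205 1 1-155-16-3-14 20-24 10-35 3-13 4-12-11-16-27-5-20-10-20-2-16 1-11 4-6 35-30-5-14-4-27-7-9-36-20-45-18-21-27-5-11z"/><path d="M301 18l-18 0-16 4-30 26-10 5 5 6 1 12 6 16 17 23 8 6 21 6 20 10 36 20 7 9 4 27 5 15 35 0 28-9 24-12 2-3-44-50-4-9-4-43-5-16-9-18-11-11-18-10-7-1-9 3-10 0z"/><path d="M70 16l-54 1 0 106 11 4 29-1 20 3 12 5 11 10 8 20 0 18-7 38 9 32 3-7 7-6 27-20 25-13 19-18 16-33 13-46-25-13-8-12-2 6-9 10-18 10-7-1-21-11-31-22-13-15-13-26z"/><path d="M463 178l-16 0-19 13-36 12-36 0-37 33-2 13 3 20 9 16 10 30 11 17 10 10 3 1 12-4 44-6 15-7 12-18 18 0z"/><path d="M104 301l-19 0-25 14-44-2 1 151 119-1-24-18-8-8-4-7-1-12 3-23 12-28 5-20-3-22-7-19z"/><path d="M463 16l-248 0-1 4 3 21 10 11 10-4 25-23 12-5 27-2 24 6 10 0 12-3 10 3 22 19 7 10 9 30 3 37 4 9 44 49 17 0z"/><path d="M214 16l-143 0 0 13 6 18 13 20 25 21 25 17 13 5 7-1 15-9 9-10 2-6 8 12 26 13 12-34 0-16-15-18z"/><path d="M166 332l4 35 15 25 3 8 0 17-4 8-10 12-27 13-7 9-2 4 79 1 1-8-4-15 2-11 17-32 2-8-1-5-7-8 0-10 6-17-33-13-28-1z"/><path d="M236 351l-4 0-5 16 0 10 7 8 0 10-16 29-4 11 4 28 39 1 11-6 5-11 7-35-2-23-6-18-10-10z"/>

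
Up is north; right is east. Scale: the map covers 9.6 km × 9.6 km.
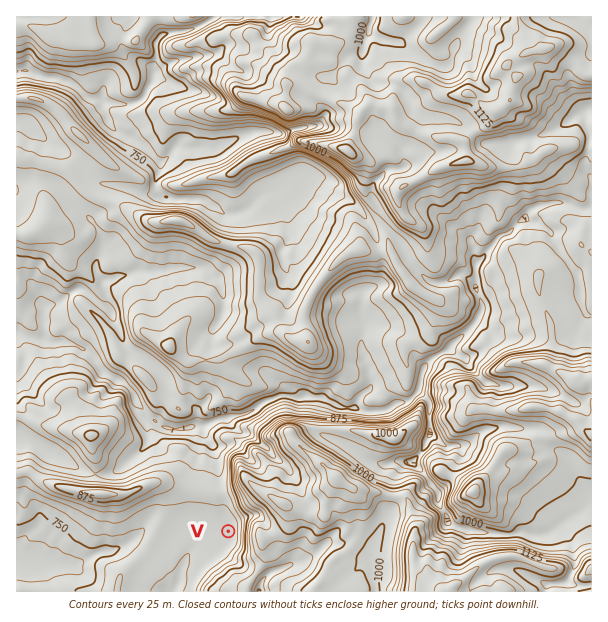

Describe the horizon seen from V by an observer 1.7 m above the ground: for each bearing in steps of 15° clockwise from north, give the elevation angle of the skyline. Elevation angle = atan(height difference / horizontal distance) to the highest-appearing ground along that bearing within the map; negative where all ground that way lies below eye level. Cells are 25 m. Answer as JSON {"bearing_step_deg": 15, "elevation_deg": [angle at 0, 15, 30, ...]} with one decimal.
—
{"bearing_step_deg": 15, "elevation_deg": [3.6, 14.0, 16.5, 17.1, 16.4, 20.4, 22.7, 22.1, 18.9, 14.8, 11.1, 9.3, 8.2, 5.9, 0.6, -0.4, 0.3, 0.1, 0.2, 3.2, 3.1, 1.7, 2.2, 2.5]}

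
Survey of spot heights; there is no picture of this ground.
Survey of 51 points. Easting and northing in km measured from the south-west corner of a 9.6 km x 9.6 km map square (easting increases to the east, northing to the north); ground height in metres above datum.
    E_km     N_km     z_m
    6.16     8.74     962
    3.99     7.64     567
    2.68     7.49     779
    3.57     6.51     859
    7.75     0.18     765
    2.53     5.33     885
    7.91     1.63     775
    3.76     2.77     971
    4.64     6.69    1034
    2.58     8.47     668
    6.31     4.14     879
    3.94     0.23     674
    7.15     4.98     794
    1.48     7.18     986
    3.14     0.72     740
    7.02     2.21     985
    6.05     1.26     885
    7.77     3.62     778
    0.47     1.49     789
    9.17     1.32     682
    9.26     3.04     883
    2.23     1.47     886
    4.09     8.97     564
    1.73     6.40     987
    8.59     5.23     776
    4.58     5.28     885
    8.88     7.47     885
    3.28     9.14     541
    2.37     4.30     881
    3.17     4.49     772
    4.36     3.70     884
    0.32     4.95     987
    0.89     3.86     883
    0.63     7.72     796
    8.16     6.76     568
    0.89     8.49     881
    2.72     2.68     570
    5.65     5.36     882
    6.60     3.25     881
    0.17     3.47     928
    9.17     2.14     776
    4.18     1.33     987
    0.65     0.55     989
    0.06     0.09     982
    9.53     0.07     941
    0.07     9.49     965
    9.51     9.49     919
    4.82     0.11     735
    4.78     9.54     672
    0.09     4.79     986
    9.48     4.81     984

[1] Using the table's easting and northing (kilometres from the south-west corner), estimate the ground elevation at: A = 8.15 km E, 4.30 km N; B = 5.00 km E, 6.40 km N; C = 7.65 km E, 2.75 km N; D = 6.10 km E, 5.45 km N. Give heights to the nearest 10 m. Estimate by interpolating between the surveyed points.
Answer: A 670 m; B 990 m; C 880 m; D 880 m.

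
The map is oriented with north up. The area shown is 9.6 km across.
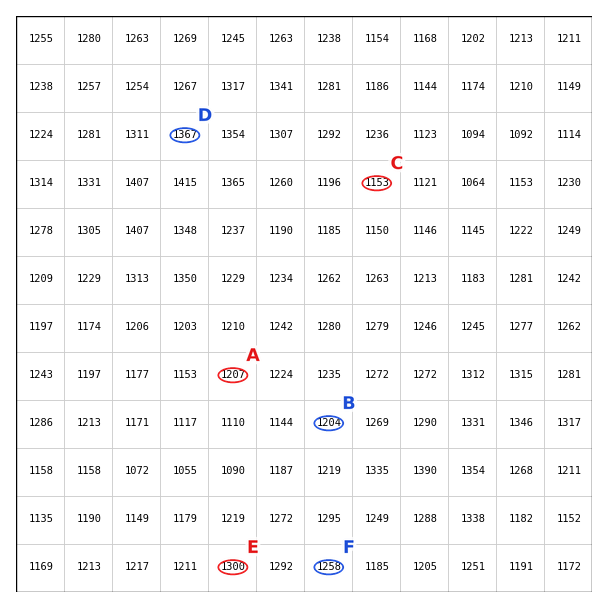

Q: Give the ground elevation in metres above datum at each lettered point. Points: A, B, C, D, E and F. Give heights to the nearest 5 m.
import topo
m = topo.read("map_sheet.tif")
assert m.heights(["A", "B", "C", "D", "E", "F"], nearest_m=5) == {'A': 1205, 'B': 1205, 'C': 1155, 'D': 1365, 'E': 1300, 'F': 1260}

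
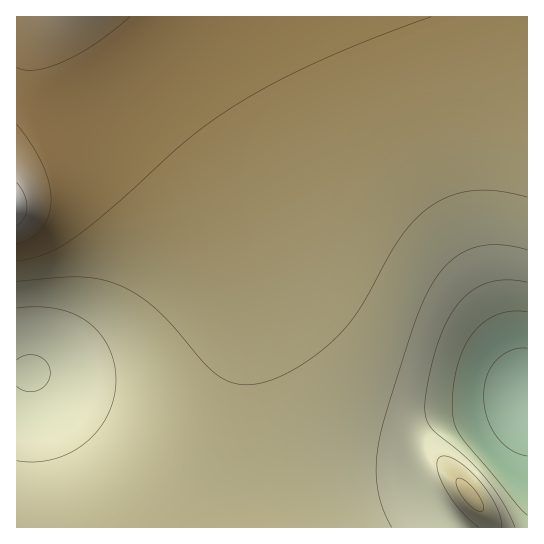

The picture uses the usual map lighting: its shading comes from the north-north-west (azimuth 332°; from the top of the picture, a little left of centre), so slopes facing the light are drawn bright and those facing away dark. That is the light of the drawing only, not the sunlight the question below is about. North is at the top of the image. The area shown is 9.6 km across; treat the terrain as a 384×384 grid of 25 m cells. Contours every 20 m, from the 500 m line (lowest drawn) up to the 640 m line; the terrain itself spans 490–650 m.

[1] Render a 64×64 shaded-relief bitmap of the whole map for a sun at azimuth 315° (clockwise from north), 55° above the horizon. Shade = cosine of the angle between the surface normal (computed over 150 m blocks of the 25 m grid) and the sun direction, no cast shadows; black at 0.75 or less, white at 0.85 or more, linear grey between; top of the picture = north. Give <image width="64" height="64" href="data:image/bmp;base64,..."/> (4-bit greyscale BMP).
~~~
<image width="64" height="64" href="data:image/bmp;base64,Qk12CAAAAAAAAHYAAAAoAAAAQAAAAEAAAAABAAQAAAAAAAAIAAATCwAAEwsAABAAAAAAAAAAAAAAABEREQAiIiIAMzMzAERERABVVVUAZmZmAHd3dwCIiIgAmZmZAKqqqgC7u7sAzMzMAN3d3QDu7u4A////ALu7u7u7u7u7u7u7u7u7u7u7qqqqqqqqqqqqqqmZiHeIu7u7u7u7u7u7u7u7u7u7u6qqqqqqqqqqqqqqupmHZom7u7u7u7u7u7u7u7uqqqqqqqqqqqqqqqqqqqu6qYdnmru7u7u7u7u7u7u7qqqqqqqqqqqqqqqqqqqqu7uph3iqu7u7u7u7u7u7u7uqqqqqqqqqqqqqqqmZmaq8y7mHiau7u7u7u7u7u7u7u6qqqqqqqqqqqqqqmZmZq8zcuYiau7u7u7u7u7u7u7u7qqqqqqqqqqqqqqmZmZmrzdypiaq7u7u7u7u7u7u7u7uqqqqqqqqqqqqqmZmZmrze3Kmaq7u7u7zMy7u7u7u7u6qqqqqqqqqqqqqZmZmavN7bqZqru7u8zMzMy7u7u7u7qqqqqqqqqqqqqZmZmZq83cqqqqu7u7zMzMzMu7u7u7uqqqqqqqqqqqqpmZmZmrzMuqqqq7u7vMzMzMzLu7u7u7qqqqqqqqqqqqmZmZmaq7qpmaqqu7u8zMzMzMu7u7u7uqqqqqqqqqqqqZmZmZmqqZmZmqq7u7zMzMzMzLu7u7u6qqqqqqqqqqqpmZmZmZmZmZmaqru7vMzMzMzMu7u7u7qqqqqqqqqqqqmZmZiIiIiImZmqq7u7zMzMzMy7u7u7uqqqqqqqqqqqqZmZmIiIiIiJmaqqu7u8zMzMzLu7u7u6qqqqqqqqqqqpmZmYiIiIiIiZmqq7u7vMzMzLu7u7u7qqqqqqqqqqqqmZmYiIiHeIiJmaqqu7u7vMzLu7u7u7uqqqqqqqqqqqqpmZiIiHd3iIiZmqqqu7u7u7u7u7u7uqqqqqqqqqqqqqmZmYiId3d4iImZqqqru7u7u7u7u7u6qqqqqqqqqqqqqZmZiId3d3eIiZmaqqq7u7u7u7u7u7qqqqqqqqqqqqqpmZmIh3d3d4iImZmaqqq7u7u7u7u7qqqqqqqqqqqqqqqZmYiHd3d3eIiJmZmqqqu7u7u7u7qqqqqqqqqqqqqqqpmZiIh3d3d4iImZmZqqqqq7u7u7qqqqqqqqqqqqqqqqmZmIiHd3d3iIiJmZmZqqqqqruqqqqqqqqqqqqqqqqqqZmZiId3d3eIiIiImZmaqqqqqqqqqqqqqqqqqqqqqqqqmZmIiHd3d4iIiIiJmZmqqqqqqqqqqqqqqqqqqqqqqqqZmYiId3d3iIiIiIiJmZqqqqqqqqqqqqqqqqqqqqqqqpmZiIiHd3iIiIiIiIiZmaqqqqqqqqqqqqqqqqqqqqqqmZmYiIiIiIiIiHd4iImZmqqqqqqqqqqqqqqqqqqqqqqpmZiIiIiIiIiId3eIiZmZqqqqqqqqqqqqqqqqqqqqqqmZmYiIiIiIiIl3d3iImZmaqqqqqqqqqqqqqqqqqqqqqZmZiIiIiIiImWZneIiZmZqqqqqqqqqqqqqqqqqqqqqpmZmYiIiIiImZZmd3iJmZmqqqqqqqqqqqqqqqqqqqqqqZmZmIiIiJmZlWZneImZmaqqqqqqqqqqqqqqqqqqqqqpmZmZmIiZmZmVVmd4iZmZqqqqqqqqqqqqqqqqqqqqqqmZmZmZmZmZmZVWZ3iJmZmqqqqqqqqqqqqqqqqqqqqqqpmZmZmZmZmZlWZ3iImZmaqqqqqqqqqqqqqqqqqqqqqqmZmZmZmZmZmWd3iImZmZqqqqqqqqqqqqqqqqqqqqqqqpmZmZmZmZmqd4iImZmZqqqqqqqqqqqqqqqqqqqqqqqqqZmZmZmZmqqIiJmZmZqqqqqqqqqqqqqqqqqqqqqqqqqqmZmZmZqqqpmZmZmZmqqqqqqqqqqqqqqqqqqqqqqqqqqpmZmaqqqqqpmZmZqqqqqqqqqqqqqqqqqqqqqqqqqqqqqqqqqqqqqqqpmZqqqqqqqqqqqqqqqqqqqqqqqqqqqqqqqqqqqqqqqqqqqqqqqqqqqqqqqqqqqqqqqqqqqqqqqqqqqqqqqqqqqqqqqqqqqqqqqqqqqqqqqqqqqqqqqqqqqqqqqqqqqqqqqqqqqqqqqqqqqqqqqqqqqqqqqqqqqqqqqqqqqqqqqqqqqqqqqqqqqqqqqqqqqqqqqqqqqqqqqqqqqqqqqqqqqqqqqqqqqqqqqqqqqqqqqqqqqqqqqqqqqqqqqqqqqqqqqqqqqqqqqqqqqqqqqqqqqqqqqqqqqqqqqqqqqqqqqqqqqqqqqqqqqqqqqqqqqqqqqqqqqqqqqqqqqqqqqqqqqqqqqqqqqqqqqqqqqqqqqqqqqqqqqqqqqqqqqqqqqqqqqqqqqqqqqqqqqqqqqqqqqqqqqqqqqqqqqqqqqqqqqqqqqqqqqqqqqqqqqqqqqqqqqqqqqqqqqqqqqqqqqqqqqqqqqqqqqqqqqqqqqqqqqqqqqqqqqqqqqqqqqqqqqqqqqqqqqqqqqqqqqqqqqqqqqqqqqqqqqqqqqqqqqqqqqqqqmZmaqqqqqqqqqqqqqqqqqqqqqqqqqqqqqqqqqqqqqqmZmZmaqqqqqqqqqqqqqqqqqqqqqqqqqqqqqqqqqqqqqZmZmZmqqqqqqqqqqqqqqqqqqqqqqqqqqqqqqqqqqqqpmZmZmZqqqqqqqqqqqqqqqqqqqqqqqqqqqqqqqqqqqqmZmZmZmaqqqqqqqqqqqqqqqqqqqqqqqqqqqqqqqqqqqZmZmZmZmqqqqqqqqqqqqqqqqqqqqqqqqqqqqqqrqqqqmZmZmZmZqqqqqqqqqqqqqqqqqqqqqqqqqqqqqq"/>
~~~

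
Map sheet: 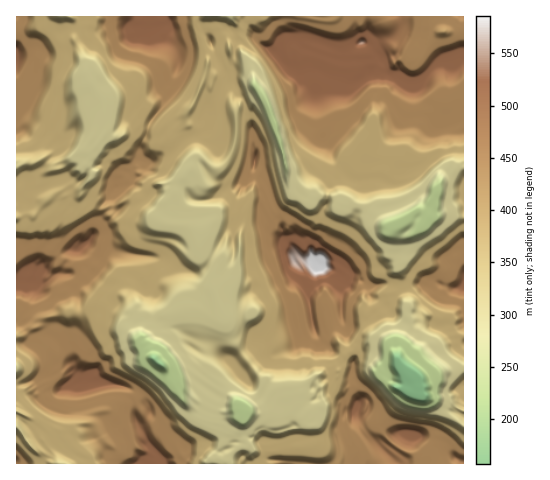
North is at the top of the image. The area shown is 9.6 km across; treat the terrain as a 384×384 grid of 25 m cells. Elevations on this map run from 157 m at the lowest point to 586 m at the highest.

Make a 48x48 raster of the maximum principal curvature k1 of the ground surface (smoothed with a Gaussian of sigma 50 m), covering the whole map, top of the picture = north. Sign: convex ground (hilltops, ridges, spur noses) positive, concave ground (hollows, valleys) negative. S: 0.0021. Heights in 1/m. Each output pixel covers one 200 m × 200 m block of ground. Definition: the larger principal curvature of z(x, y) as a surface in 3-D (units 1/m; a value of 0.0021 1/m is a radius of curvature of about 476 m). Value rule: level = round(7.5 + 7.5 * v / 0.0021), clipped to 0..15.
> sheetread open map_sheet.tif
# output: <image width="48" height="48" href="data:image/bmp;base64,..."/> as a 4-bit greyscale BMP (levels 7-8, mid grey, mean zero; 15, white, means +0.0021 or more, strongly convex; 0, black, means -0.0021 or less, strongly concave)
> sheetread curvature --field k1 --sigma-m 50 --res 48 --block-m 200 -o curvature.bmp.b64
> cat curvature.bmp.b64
<image width="48" height="48" href="data:image/bmp;base64,Qk32BAAAAAAAAHYAAAAoAAAAMAAAADAAAAABAAQAAAAAAIAEAAATCwAAEwsAABAAAAAAAAAAAAAAABEREQAiIiIAMzMzAERERABVVVUAZmZmAHd3dwCIiIgAmZmZAKqqqgC7u7sAzMzMAN3d3QDu7u4A////AOyri7iNiK2MyOtXfO6surubqYeJuoeIv7iZqYeLh3rtiOnqqaXoiId2yYecmah4rai4iIq4mI7ojOz8iY3926uoyHnKvN2Y7JyIeHmZiI+HzLyIjOq3fMu82JqJ///fy9qIiHiZiM2I+4eI2F6XeHdp6uh43KvKmJmN7cuYiMjOuKiIx3i4iId4zPmPyYi7nKn6iIiIh4ncm6mI1H6YiIl46fzPh4aMi3u4/O2XeJ3pl7mIzMyHh3iunM34iHa8zd2oz5rf//2Zh9mIif+Ih4iNfs+aqIfJz7roerrLq5iKl+iHj9qKqaltj/dZ6HjXyKfYitr8mpa3ush43Krsqq3ajPiMiK6Jt7jYiafK2+qLn4mc3IyIm4i7uvzsa9isne6HiIno6Lin6qmKl8mHjN2/qbvny4rH26uIiI2Z23XPqKmYiLmIfImsr6m5aOuI2NmZrMt7mN3IiYiHd76YjI24q+2q3pntnLmZtqmJx4iIiIiHeJfoq4+Iq8je+om4e5ibpKiIyHiYh3iHeJTIun9325eI54qpnXmozNl3q3nMh4iIiMrX2H9n6dnI1mruue3JeLuHmbucl4iHiLuJ2M+X7b3Ijc6436i7eIvIiIiJl4mIh6t9nbnNjL3+3L+Zneic7ZjLd4iIq/+Yh9mNvIz9i+1dadzaer7MeXiMmIiYjaenmejZzc2ur5+8l9ttiIion+qIv//Ju3eKfejo3r/96erniI6+yKqqm++ouXiaqoeNn9jp23zYnp293NrLzdvLzKv514uqqYd53bjZ7N29yMu1enrJzaiHiOyrp6lniId32py3yLuovbjFeKeensiIiHvsuKpniIiHyoyor7zdiLjMqIh4t7iZiIiMzI2oiIiFuYy76qTud5iJzrmLuoiHmZt+ynjqiMz/yYjfhYd/Z6yHiM2azoiJiavOncm7eJdrrfrPiIiPzdrd7ZyHzsiKquyMyMqbqIiazNu9iqvZmIiIieynzMzYnXib+5vZ+HinmfzqesqIiHiHiI66mIiMuIiuq9rsrHidmc/piuiLl4iIeIjdeMuqvod72L9pjabbyL/pjbnOp4eIh4mJ3IiIjKh4na93eL2YyK/qfq2Y6YeJqJq6qtp4ieiHl8qniIiIuK/InOiInoiJupqaq6qIisiInpj3iIiIuM/nvaiHieh5uJiIiJx3i3iIjoj/iYqIt9+ov4mXeLtLmIiIiIyXjIeHfYhfyIqIpvqIvaqpmYzLiIiHiInYmoiHfJi825mYrPp7q7qavceHituHiIjJm3eIjofZj5iZjqWp2NiIiM2I3JymmIi5jHd4+XbYmuiIjpuYz5iIiIrdve+4uri5fqd8qZy3jemJjYh6+YiIiHiLu1n7nNiOmqeM3cmHjLqZrmePp4iIiIiLp3fOmditib3I6bvJu7qqn8v/h4iIiJmKiXiK36zpiYmMrcqautjamq+byYre3cyrqoiZmbh4mZidnoiI2tiYu57a3N2Xd76YupiXmL2Lu7h9nMiI+cveyqh9qYmpiHqGi4iJmQ=="/>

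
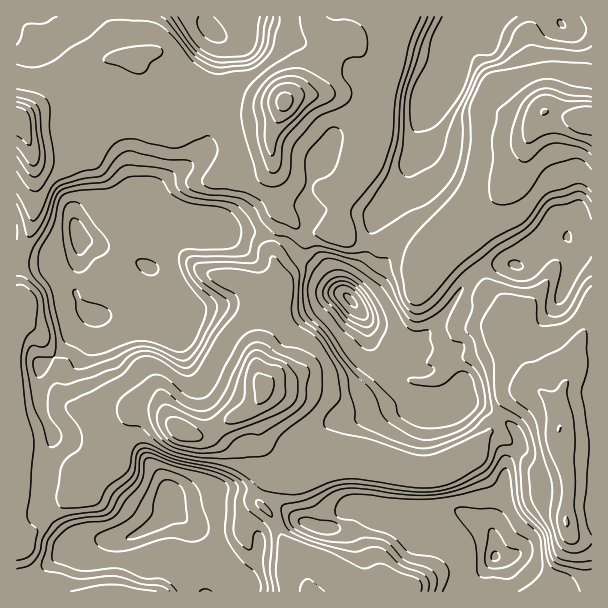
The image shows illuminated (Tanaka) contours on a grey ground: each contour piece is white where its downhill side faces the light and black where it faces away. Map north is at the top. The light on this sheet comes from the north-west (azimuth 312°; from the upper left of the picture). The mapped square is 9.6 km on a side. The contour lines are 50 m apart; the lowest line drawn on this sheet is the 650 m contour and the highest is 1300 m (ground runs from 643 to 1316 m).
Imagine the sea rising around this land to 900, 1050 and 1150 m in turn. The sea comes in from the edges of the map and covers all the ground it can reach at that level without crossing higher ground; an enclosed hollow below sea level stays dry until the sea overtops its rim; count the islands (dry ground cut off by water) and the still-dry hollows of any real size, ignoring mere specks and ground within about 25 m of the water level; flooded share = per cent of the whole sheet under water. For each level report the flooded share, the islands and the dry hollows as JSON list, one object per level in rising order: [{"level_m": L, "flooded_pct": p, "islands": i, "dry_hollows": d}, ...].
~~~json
[{"level_m": 900, "flooded_pct": 11, "islands": 0, "dry_hollows": 2}, {"level_m": 1050, "flooded_pct": 56, "islands": 1, "dry_hollows": 0}, {"level_m": 1150, "flooded_pct": 93, "islands": 3, "dry_hollows": 0}]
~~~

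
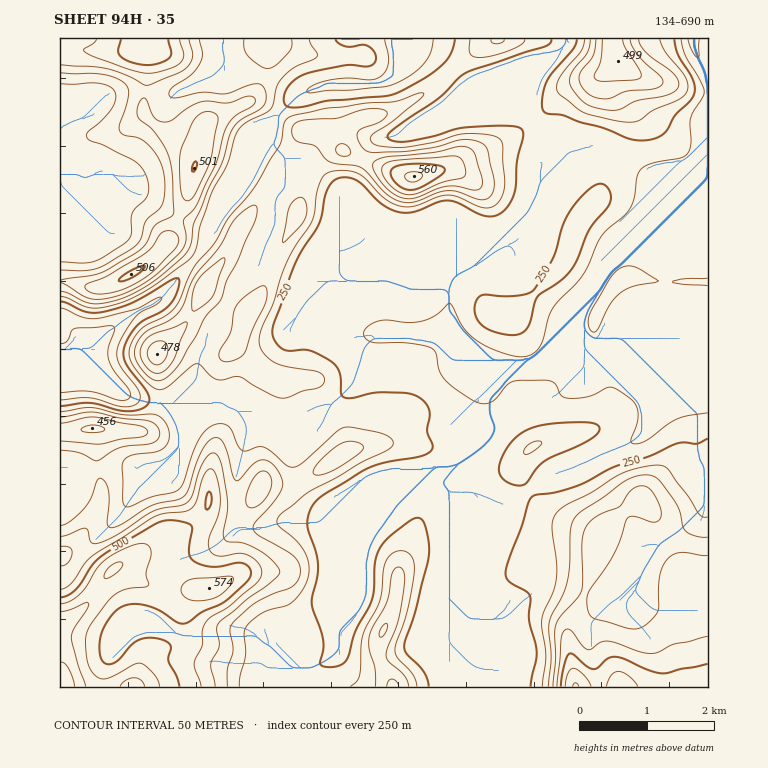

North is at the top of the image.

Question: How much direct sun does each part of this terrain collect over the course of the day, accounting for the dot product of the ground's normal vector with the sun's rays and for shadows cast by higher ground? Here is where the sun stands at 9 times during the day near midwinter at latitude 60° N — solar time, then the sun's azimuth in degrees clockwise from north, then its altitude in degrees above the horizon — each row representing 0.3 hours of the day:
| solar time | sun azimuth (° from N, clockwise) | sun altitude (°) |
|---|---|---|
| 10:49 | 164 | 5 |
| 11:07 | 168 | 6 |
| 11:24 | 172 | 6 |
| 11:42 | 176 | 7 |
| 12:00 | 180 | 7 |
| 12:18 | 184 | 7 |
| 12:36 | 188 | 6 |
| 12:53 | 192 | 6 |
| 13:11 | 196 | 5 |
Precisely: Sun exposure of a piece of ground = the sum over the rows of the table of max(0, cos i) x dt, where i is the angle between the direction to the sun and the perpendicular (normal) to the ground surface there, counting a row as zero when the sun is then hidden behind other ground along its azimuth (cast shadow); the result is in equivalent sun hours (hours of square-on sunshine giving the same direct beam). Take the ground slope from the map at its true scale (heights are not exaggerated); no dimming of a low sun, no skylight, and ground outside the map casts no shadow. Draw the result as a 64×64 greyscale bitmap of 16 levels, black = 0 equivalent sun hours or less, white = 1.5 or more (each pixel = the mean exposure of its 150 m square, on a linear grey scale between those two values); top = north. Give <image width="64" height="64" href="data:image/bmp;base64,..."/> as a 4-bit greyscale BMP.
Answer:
<image width="64" height="64" href="data:image/bmp;base64,Qk12CAAAAAAAAHYAAAAoAAAAQAAAAEAAAAABAAQAAAAAAAAIAAATCwAAEwsAABAAAAAAAAAAAAAAABEREQAiIiIAMzMzAERERABVVVUAZmZmAHd3dwCIiIgAmZmZAKqqqgC7u7sAzMzMAN3d3QDu7u4A////ABEQAAARIiESIzMzMyEREjIRESMzMzMzIiIQARERARERAAAAAAARERI0QzMzMQACQgAAEzMzMzMhEQAAAAAAAAABEAAAASI0RFVEMzNDEAJDAAAjMzMzMiIhAAAAAAAAAAEhAAACNEVlQzMzRUQxEkYQATMzMzMzMzIAAAAAAAAAEiIQAAASMzIiJERUQyIRNmESMzMzMzNEQgAAAAAAAABERDEAASNUMiNFVVQyIhACZjIzMzMzNEQxAAAAAAAAADVnUhAiRmeIiHZlUyEjIAAmUzMzMzMzMhAAAAAAAAAAAVd1MzVmeL3LmHZTISMxAARTMzMzMzMhAAAAAAABERIAFHiZmGVorMy7mHZCMzIAA1QzMzNERCEAABAAABI0RAACZ3dlQzRGm8yqmGQzMhETRDMzMzRFQhABEQABI0RUAAFXZTIhAAAmiId3ZDMyISJEMzMyM0RDIRIiISIiMzMQABRlMyEAAAASIyMzMzIiECRDMzMiM0MhEjMzIiIhESAAACNEMgAAAAAAABIzMiEAA0MzMyIjMyIjREMzIRAAAAAAACMzIAAAAAAAATMyIAABMzMzMiIiIjNERDMxAAAAAAAAATMxAAAAAAACMzIhAAEzMzMyIiIiMjREREMQAAAAAAAAEiMgAAAAABIzMiEAAjMzMzMiIiIhEjNERDAAAAAAAAAAAlIAARASIzMyIhASMzMzMyIiIRAAE0VEMQAAAAAAAAAARAAmZUREMzMiEBEjMzMzMhEAAAACRUIRABAAAAAAAAAjECZ3ZndTMzIiESIzMzRDEAAAAAEzIAAAEAAAAAAAABEQAlVWmqhDMjMiIjM0REQgAAAAAAAAAAAQAAAAAAAAARAAEhJazKYzMzMzMzNEVTEAAAAAAAAAAREAAAAAAAAAEAAAABOLy6dUREMyIiNGZDAAAAAAAAESMyIAAAAAAAAQAAAAABWby6mHZUMiESV4dRAAAAAAASKIdkEAAAAAABAAAAAAABRXdmVDMzMhAUZ3UgAAAAABIqqpmYdRAAAAAAAAAAAAAAASIiIiIzEAASNEIAAAAAABEjMyIhAAAAABAAIiEAAAABIzMiIiIhAAAAERAAAAAAAAAAAAAAAAAAEQE0MhAAAAEjMzMiEiIAAAAAAAAAAAAAAAAAAAAAAAERETRUIAAAEREiIiIhIhAAAAAAAAABESAAAAAAAAAAEiNEVWZjAAAREAERIiIREAAAABEAABIiMAAAAABVIREzNGd2VWUQABERAREjMyERARERERABIiMwAAAAB9tzJFVVZDIiIhABERERIzMzMiIiIiIiIRIiIzEAAABLy5ZVeIUxAAAAARERESIzMzMzMzIjMyIiIiIjMQAAAFZnd1RHhRAAAAABERERIjMzMzREMzMzMiMzIjMyAAAAEQJXYgFFIAAAABIhERIiMzM1d3VDMzMzMzMzMzEQAAAAADZkECVBAAABIiIiIzMzNHiIdkMzMzMzMzMzMRAAAAAABGUhJWQAABIzMzMzMzM2d3ZlQzMzMzMzMzMzMhAAAAABZ1Mkd0EREiNEREREM0VUMzRDMzMzMzMzMzi//+YQAAFqhBFHYyESIjMzMzMzMyEAE1UzMjMzMzMzP////5EAAElzABRlMiIiIjMiIjMyEAACV2MzJDMzMzM7dEav+hAAE1QQAlVDMzMyIzMzMyEAAAE2hjMjREMzMzAAAAOe1AAAR0ECVlQzMzM0RVRDIQERERNnUzIjMiIiIAAAAAStcQAWYhJWVEREREVVRDMyERIhEUZjMyIjMzMwAAAAACnXAANkMkd1QzM0REQyIzMyIiIRJFQzMzMzMzAAAAAABHcQAVUyJodDMzMzMiIjMzMyIiIjVTMzMzMzMQAAAAAAEhAARkIUmWMzMyIiIjMzMzMyIiNWUzMzMzMxAAAAAAACIAAVUyN5dDMzMzMzMzNnZDMhEkZ1MzMzMzEAAAAAABZxAAFEIjVUMzNHmpYzWcuWQyERNXdTMzMzMhAAAAAAKJQAACQxAkQzNZ3//rvO65dTMhADVVQzMzMyIQAAAAA3hxAAAzECRUNIz/////64ZVQzEAAjMzMzMzIhEAAAADV5YQACMgJXd5vNzO//6VMzMzMhAAEjMzMzMiIhAAACM2mjEAEzIUne25YyNYlzESMzMzIQEjMzMzMzMzIhACUyNoYQACMzWu61EAAAARERI0QzMiESNFRDMzREM0Q0ZjEUZjIgE0VnhiAAAAAAABIzREMzMiNFZmZTM0RFZ3d1IRNGQzIEiFIQAAAAAAAAACNEVERDNFd3ZUMzMzRXiGMRE1dzMiNmQQAgAAAAAAAAASRVVWZniIdlMzMhERNmIAESSMpDIQARAmgwAAAAAAAAA1ZnmqqYZVRDMzIhATMQAAAUrvkwAAAAESAAAAAAAAASRni8y5dmZmQzMzIREhAAAAAVhzAAAAAAAAAAAAAAEjI2iau6iJqqqDMzMzMiMgAAAAACQQAAAAAAAAAAAAAiMyR4mZiazLqWSIiJmHeIQAAAAAJkAAAAAAAAAAAAAiMzETVmeKuXVCEM3e7u3M3HEAAAFXdAAAAAAAAAAAIiIzMgABJHhiAAAAu8zdy7u6hAAAFWaJhkIQAAAAAAJYl1MzEAACUxAAAAFlVVVVVUMiAAFWVFVCIREAAAAAATet24YgAAIgAAAAAyIiIiIiIREQEjMiMhEAEAAAAAABI1eId0EAAiAAAAAC"/>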